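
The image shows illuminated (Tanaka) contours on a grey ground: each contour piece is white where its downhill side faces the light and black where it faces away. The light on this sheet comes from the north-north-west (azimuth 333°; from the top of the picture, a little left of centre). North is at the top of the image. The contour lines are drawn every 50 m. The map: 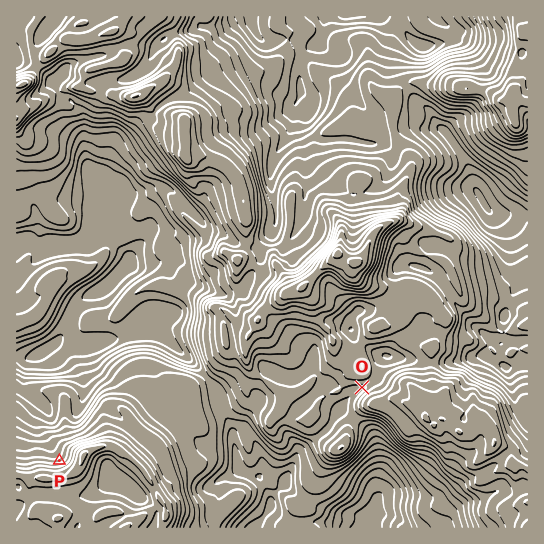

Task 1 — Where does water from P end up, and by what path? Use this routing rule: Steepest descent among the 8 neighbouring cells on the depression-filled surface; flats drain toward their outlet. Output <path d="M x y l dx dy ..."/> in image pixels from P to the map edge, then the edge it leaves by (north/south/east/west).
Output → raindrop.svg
<path d="M59 461l0-2-5-5-4-11-9-9 0-12 6-7 0-5-8-9-5-3-9-8 0-24-8-8"/>
exit: west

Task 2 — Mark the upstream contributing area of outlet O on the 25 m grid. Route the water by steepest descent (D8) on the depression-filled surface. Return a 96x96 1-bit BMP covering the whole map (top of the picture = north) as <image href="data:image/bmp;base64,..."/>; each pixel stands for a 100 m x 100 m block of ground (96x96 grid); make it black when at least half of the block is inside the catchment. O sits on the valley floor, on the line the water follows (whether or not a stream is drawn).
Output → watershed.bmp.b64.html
<image width="96" height="96" href="data:image/bmp;base64,Qk2+BAAAAAAAAD4AAAAoAAAAYAAAAGAAAAABAAEAAAAAAIAEAAATCwAAEwsAAAIAAAAAAAAA////AAAAAAAAAAAAAAAAAAAAAAAAAAAAAAAAAAAAAAAAAAAAAAAAAAAAAAAAAAAAAAAAAAAAAAAAAAAAAAAAAAAAAAAAAAAAAAAAAAAAAAAAAAAAAAAAAAAAAAAAAAAAAAAAAAAAAAAAAAAAAAAAAAAAAAAAAAAAAAAAAAAAAAAAAAAAAAAAAAAAAAAAAAAAAAAAAAAAAAAAAAAAAAAAAAAAAAAAAAAAAAAAAAAAAAAAAAAAAAAAAAAAAAAAAAAAAAAAAAAAAAAAAAAAAAAAAAAAAAAAAAAAAAAAAAAAAAAAAAAAAAAAAAAAAAAAAAAAAAAAAAAAAAAAAAAAAAAAAAAAAAAAAAAAAAAAAAAAAAAAAAAAAAAAAAAYAAAAAAAAAAAAAAh8AAAAAAAAAAAAAB/8AAAAAAAAAAAAAD/8AAAAAAAAAAAAAH/8AAAAAAAAAAAAAH/8AAAAAAAAAAAAAH/8AAAAAAAAAAAAAH/8AAAAAAAAAAAAAH/8AAAAAAAAAAAAAH/8AAAAAAAAAAAAAP/8AAAAAAAAAAAAA//8AAAAAAAAAAAAD//8AAAAAAAAAAAAH//8AAAAAAAAAAAAH//8AAAAAAAAAAAAP//8AAAAAAAAAAAAf/H+AAAAAAAAAAAA//j/AAAAAAAAAAAA//j/AAAAAAAAAAAA//h+AAAAAAAAAAAA//h8AAAAAAAAAAAB//h8AAAAAAAAAAAD//AwAAAAAAAAAAAD/8AAAAAAAAAAAAAB/4AAAAAAAAAAAAAA/wAAAAAAAAAAAAAAfgAAAAAAAAAAAAAAPgAAAAAAAAAAAAAAHAAAAAAAAAAAAAAAAAAAAAAAAAAAAAAAAAAAAAAAAAAAAAAAAAAAAAAAAAAAAAAAAAAAAAAAAAAAAAAAAAAAAAAAAAAAAAAAAAAAAAAAAAAAAAAAAAAAAAAAAAAAAAAAAAAAAAAAAAAAAAAAAAAAAAAAAAAAAAAAAAAAAAAAAAAAAAAAAAAAAAAAAAAAAAAAAAAAAAAAAAAAAAAAAAAAAAAAAAAAAAAAAAAAAAAAAAAAAAAAAAAAAAAAAAAAAAAAAAAAAAAAAAAAAAAAAAAAAAAAAAAAAAAAAAAAAAAAAAAAAAAAAAAAAAAAAAAAAAAAAAAAAAAAAAAAAAAAAAAAAAAAAAAAAAAAAAAAAAAAAAAAAAAAAAAAAAAAAAAAAAAAAAAAAAAAAAAAAAAAAAAAAAAAAAAAAAAAAAAAAAAAAAAAAAAAAAAAAAAAAAAAAAAAAAAAAAAAAAAAAAAAAAAAAAAAAAAAAAAAAAAAAAAAAAAAAAAAAAAAAAAAAAAAAAAAAAAAAAAAAAAAAAAAAAAAAAAAAAAAAAAAAAAAAAAAAAAAAAAAAAAAAAAAAAAAAAAAAAAAAAAAAAAAAAAAAAAAAAAAAAAAAAAAAAAAAAAAAAAAAAAAAAAAAAAAAAAAAAAAAAAAAAAAAAAAAAAAAAAAAAAAAAAAAAAAAAAAAAAAAAAAAAAAAAAAAAAAAAAAAAAAAAAAAAAAAAAAAAAAAAAAAAA="/>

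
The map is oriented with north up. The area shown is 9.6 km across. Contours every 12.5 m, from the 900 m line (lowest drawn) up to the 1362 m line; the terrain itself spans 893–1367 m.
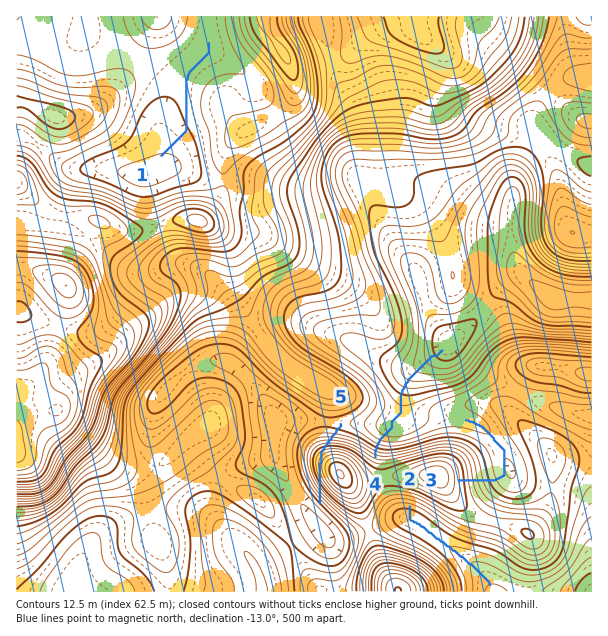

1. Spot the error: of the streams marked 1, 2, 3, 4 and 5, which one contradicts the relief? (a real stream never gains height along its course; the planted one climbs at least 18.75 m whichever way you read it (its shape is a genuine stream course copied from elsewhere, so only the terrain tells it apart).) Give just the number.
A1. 5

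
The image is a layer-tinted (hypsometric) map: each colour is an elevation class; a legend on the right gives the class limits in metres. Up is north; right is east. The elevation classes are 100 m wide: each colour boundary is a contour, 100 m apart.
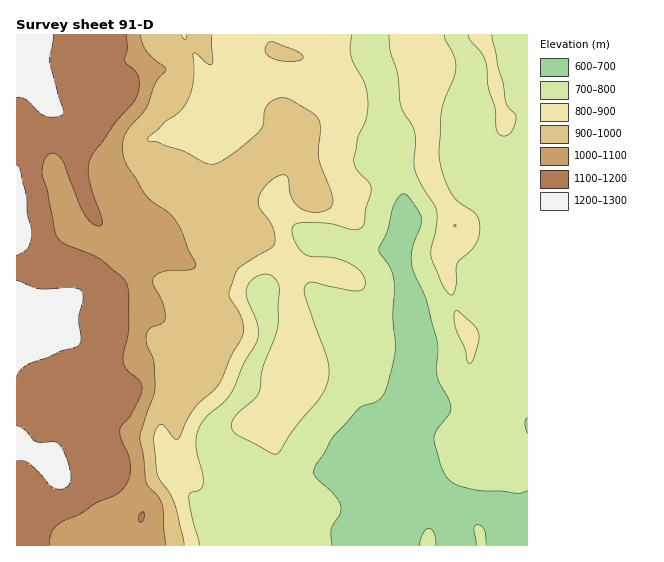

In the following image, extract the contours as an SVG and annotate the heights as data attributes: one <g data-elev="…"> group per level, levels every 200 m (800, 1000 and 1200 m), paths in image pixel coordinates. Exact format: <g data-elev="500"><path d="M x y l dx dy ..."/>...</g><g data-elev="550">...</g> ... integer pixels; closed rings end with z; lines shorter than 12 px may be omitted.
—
<g data-elev="800"><path d="M199 545l-7-26-3-22 1-4 11-4 2-6 0-10-7-24 0-13 3-9 6-8 18-16 8-10 12-28 14-25 2-8-2-8-11-29 3-11 6-7 8-3 7 1 6 5 3 9-1 36-3 11-12 32-4 25-6 7-18 16-3 5-1 6 3 5 4 3 37 19 4-2 15-23 25-30 7-11 2-9 1-10-1-9-23-63-1-6 2-6 3-2 4-1 44 9 6-2 2-4 0-6-3-6-11-9-16-6-24-1-8-4-7-9-4-12 2-7 7-2 28 0 25 7 7-2 3-4 2-15 5-21-2-6-12-13-3-9 4-23 9-20 1-17-4-17-13-27-1-8 2-13"/><path d="M468 363l3 0 3-5 5-17 0-8-6-9-15-13-3 0-1 5 1 11 10 22z"/><path d="M389 35l1 17 8 23 3 30 2 7 9 13 3 8 1 10-2 20 1 8 6 13 13 20 3 7 0 13-6 25 0 9 12 29 8 8 3-2 2-6 1-23 18-19 4-9 1-9-2-8-3-5-17-13-7-8-6-14-5-16-1-12 3-40 3-12 9-22 2-9-2-11-9-17-1-5"/><path d="M468 35l2 5 10 11 5 9 3 28 7 21 1 20 3 5 6 2 4-1 4-5 3-14-10-13-3-19-5-17-6-32"/></g><g data-elev="1000"><path d="M166 545l-3-38-4-10-13-14-2-27-4-16 1-8 13-36 1-8-1-27-7-16-1-8 3-8 13-6 3-6-2-14-10-19 1-7 9-6 27-1 4-2 2-3-20-44-7-8-15-10-8-7-19-30-4-10 0-12 3-11 19-24 10-26 11-14-20-18-4-9-1-7"/></g><g data-elev="1200"><path d="M17 461l6 0 6 2 25 25 9 1 4-2 3-4 1-7-2-11-5-13-5-8-5-2-17 0-12-12-8-4"/><path d="M17 377l4-8 8-5 33-13 13-4 4-3 2-7-3-20 5-20-1-5-5-4-36 1-24-9"/><path d="M17 256l8-5 4-4 3-14-5-19-1-21-6-22-3-6"/><path d="M17 97l9 3 13 13 7 3 11 1 6-4-13-50 4-28"/></g>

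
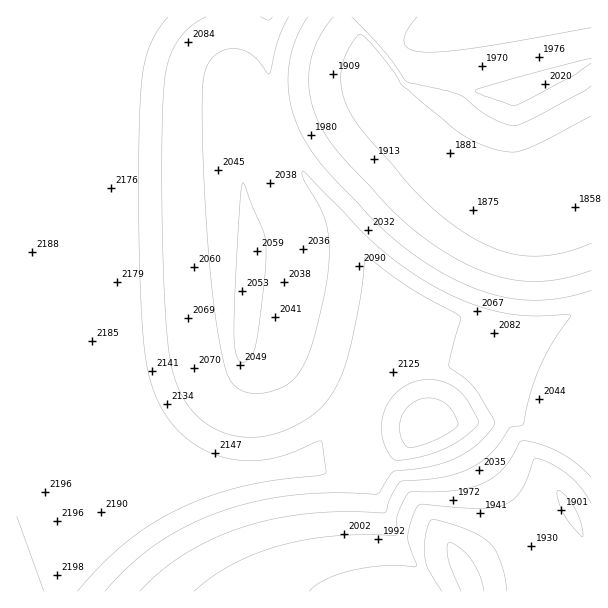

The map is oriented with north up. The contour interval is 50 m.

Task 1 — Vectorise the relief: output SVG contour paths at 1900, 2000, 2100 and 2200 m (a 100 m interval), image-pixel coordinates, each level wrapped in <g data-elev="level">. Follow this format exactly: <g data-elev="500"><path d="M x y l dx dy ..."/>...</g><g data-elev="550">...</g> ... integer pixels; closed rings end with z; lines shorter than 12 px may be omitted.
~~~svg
<g data-elev="1900"><path d="M442 591l-14-22-3-11 1-24 3-12 3-2 15 3 21 7 12 6 10 7 6 8 5 13 4 14 2 13"/><path d="M581 536l-12-14-6-10-6-15 0-5 1-2 9 8 10 14 5 16 1 8-1 1z"/><path d="M591 243l-18 7-18 4-16 2-17 0-16-4-17-6-17-9-16-10-21-17-19-18-59-68-9-15-5-14-2-14 1-15 3-10 6-12 7-9 4 0 9 9 12 13 19 29 50 41 24 15 25 9 14 1 13-4 63-32"/></g><g data-elev="2000"><path d="M194 591l19-15 20-12 22-10 24-8 27-6 27-4 29-1 34 0 1-19 5-13 6-10 5-1 43-2 15-3 12-4 11-6 9-8 8-11 8-15 3-2 18 3 20 8 16 11 15 14"/><path d="M591 290l-27 8-25 2-26-1-25-6-28-11-28-15-27-19-26-23-60-64-15-21-10-23-6-27 1-25 7-26 12-22"/><path d="M591 58l-94 25-20 6-2 1 1 2 9 4 30 10 58-30 18-13"/></g><g data-elev="2100"><path d="M105 591l23-24 22-19 24-15 29-14 39-14 42-9 43-3 50 1 3-2 13-20 38-6 26-8 22-15 10-11 6-9-2-4-19-31-9-9-16-13 3-18 9-28-1-3-49-28-45-32-1 3-6 48-14 57-13 28-7 11-10 9-16 11-19 8-17 4-18 1-17-3-15-6-13-10-12-13-9-15-6-16-4-18-2-26-5-111 1-117 3-31 7-23 13-18 9-7 11-6"/><path d="M260 17l9 3 3-3"/></g><g data-elev="2200"><path d="M44 591l-27-75"/><path d="M408 447l8 0 15-5 14-7 11-7 2-3 0-3-9-16-9-6-11-2-12 2-9 6-6 10-3 12 3 12z"/></g>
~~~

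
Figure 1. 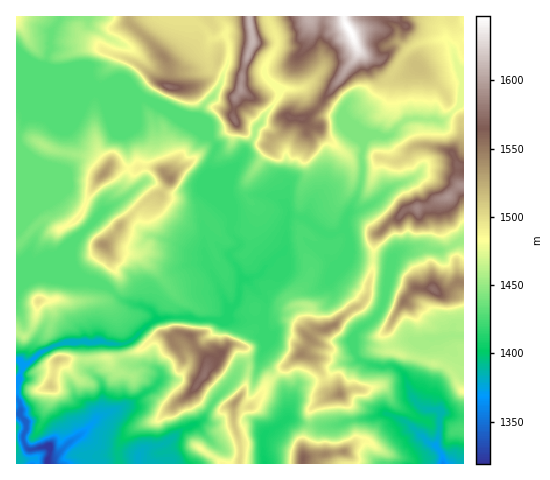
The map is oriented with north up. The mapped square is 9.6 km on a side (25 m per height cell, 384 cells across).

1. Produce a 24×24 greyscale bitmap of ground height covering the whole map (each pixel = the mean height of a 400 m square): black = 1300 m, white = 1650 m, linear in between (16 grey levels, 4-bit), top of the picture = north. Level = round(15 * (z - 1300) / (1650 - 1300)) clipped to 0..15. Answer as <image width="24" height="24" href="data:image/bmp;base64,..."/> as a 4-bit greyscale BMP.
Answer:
<image width="24" height="24" href="data:image/bmp;base64,Qk2WAQAAAAAAAHYAAAAoAAAAGAAAABgAAAABAAQAAAAAACABAAATCwAAEwsAABAAAAAAAAAAAAAAABEREQAiIiIAMzMzAERERABVVVUAZmZmAHd3dwCIiIgAmZmZAKqqqgC7u7sAzMzMAN3d3QDu7u4A////ADIjRERGeHV6qYdUNDMzNEVGaHVnd4ZURTVENFd2aXZWZmVERUdlRFaaeIdXmXZURkh3ZmV7lnd3iHdVV0aHd3aauGaJl2Zmd2VURWiqqXV6lmd3d3ZlVVZ3ZVV5mGeHd2h2ZlVVVVVnZ4aZmGZmZmZlVVVWVoaLumZmeHZlVVVVVWdomWZmmXdlVVVVVWdmd2Z2eYdlVVVVVXqYmGZnZ4h2VVVVZWe8umZndnmFVVVWZmZ5vGZnmImmVWZWZmd3m2ZniHiHZmiId3iZm2ZmdmZ2Z3mal2Z4mWZmZmZma5i7lmd3eGZmZmaIe7mat3iIiGZmZmq6mriZq5mZmGZmZ4qpmbirrNuZmGZniJqZicmcveupiHZneZmZmcmt3ty5iA=="/>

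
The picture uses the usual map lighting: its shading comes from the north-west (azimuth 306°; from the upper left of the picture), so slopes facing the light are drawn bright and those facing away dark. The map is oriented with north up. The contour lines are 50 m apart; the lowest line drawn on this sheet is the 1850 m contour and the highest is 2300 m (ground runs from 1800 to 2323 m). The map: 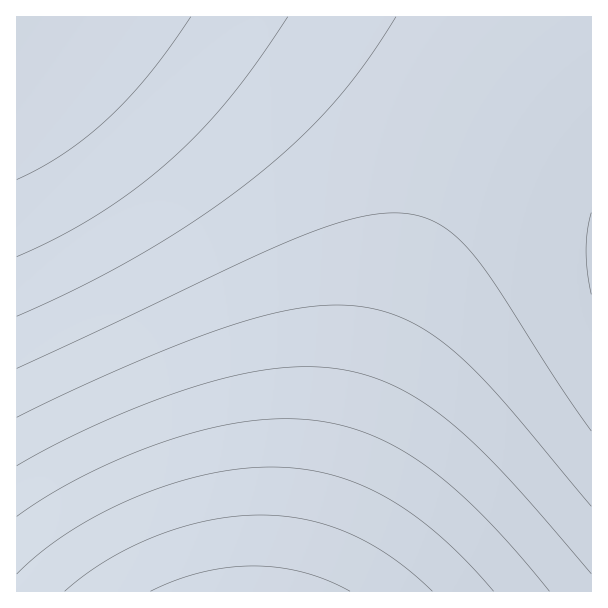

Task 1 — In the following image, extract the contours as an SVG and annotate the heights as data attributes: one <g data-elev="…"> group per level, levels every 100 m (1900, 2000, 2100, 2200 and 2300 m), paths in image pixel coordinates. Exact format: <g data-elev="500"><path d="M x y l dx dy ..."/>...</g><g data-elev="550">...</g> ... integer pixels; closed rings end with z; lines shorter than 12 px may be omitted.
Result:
<g data-elev="1900"><path d="M288 17l-32 46-27 36-29 33-30 29-35 28-37 26-40 22-41 20"/></g><g data-elev="2000"><path d="M591 431l-35-51-61-96-24-32-15-15-16-12-17-8-18-4-21 0-24 4-27 7-31 12-57 25-228 107"/></g><g data-elev="2100"><path d="M591 574l-84-97-28-29-27-24-27-21-26-15-25-10-27-8-32-3-33 1-36 5-39 10-46 15-51 21-50 23-43 24"/></g><g data-elev="2200"><path d="M494 591l-26-28-27-26-25-20-26-17-25-13-27-10-29-7-28-3-33 1-35 5-36 9-36 13-37 17-33 19-30 21-24 22"/></g><g data-elev="2300"><path d="M350 591l-23-11-24-8-24-4-25-2-26 1-27 5-25 8-26 11"/></g>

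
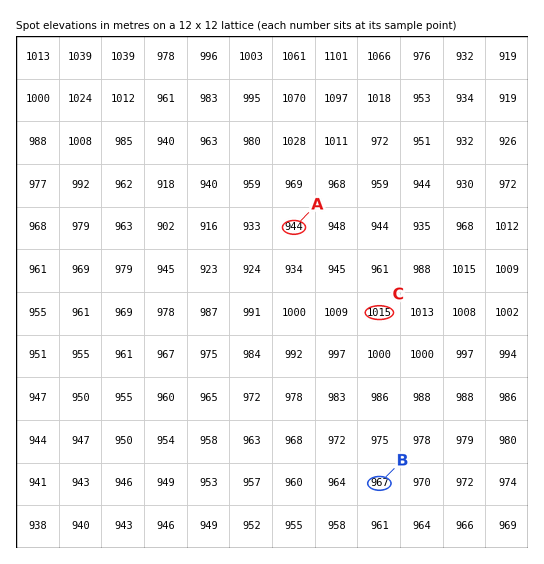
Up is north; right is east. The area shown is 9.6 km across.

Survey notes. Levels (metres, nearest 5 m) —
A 945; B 965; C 1015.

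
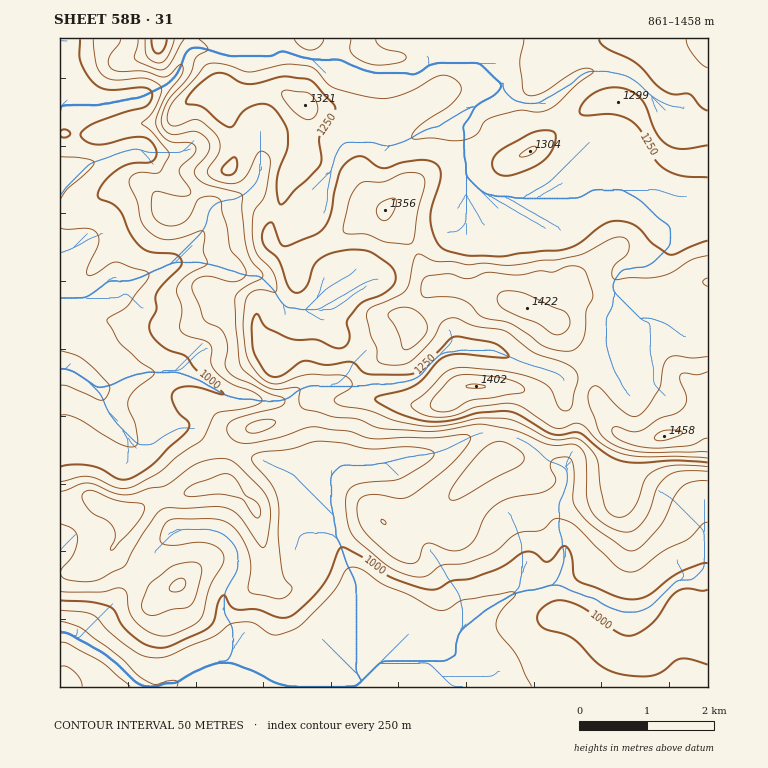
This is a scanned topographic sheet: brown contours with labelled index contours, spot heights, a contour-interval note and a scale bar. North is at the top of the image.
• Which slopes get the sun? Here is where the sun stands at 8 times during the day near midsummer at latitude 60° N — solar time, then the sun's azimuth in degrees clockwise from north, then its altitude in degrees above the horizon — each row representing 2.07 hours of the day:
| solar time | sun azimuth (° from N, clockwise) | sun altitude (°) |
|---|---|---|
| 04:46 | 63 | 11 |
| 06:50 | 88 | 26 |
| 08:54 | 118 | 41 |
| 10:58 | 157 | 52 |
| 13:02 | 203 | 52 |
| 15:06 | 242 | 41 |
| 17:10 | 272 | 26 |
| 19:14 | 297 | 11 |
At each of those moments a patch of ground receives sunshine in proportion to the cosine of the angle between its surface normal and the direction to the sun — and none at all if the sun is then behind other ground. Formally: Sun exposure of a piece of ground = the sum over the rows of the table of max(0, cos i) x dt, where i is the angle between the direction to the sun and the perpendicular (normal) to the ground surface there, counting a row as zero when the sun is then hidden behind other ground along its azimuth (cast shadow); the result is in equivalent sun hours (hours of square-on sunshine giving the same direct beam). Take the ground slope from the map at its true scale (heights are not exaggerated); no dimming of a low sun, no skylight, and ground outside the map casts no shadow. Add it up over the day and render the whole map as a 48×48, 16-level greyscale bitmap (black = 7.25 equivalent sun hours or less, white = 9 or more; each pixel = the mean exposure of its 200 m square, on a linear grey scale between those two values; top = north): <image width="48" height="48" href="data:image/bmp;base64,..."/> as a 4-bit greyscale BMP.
<image width="48" height="48" href="data:image/bmp;base64,Qk32BAAAAAAAAHYAAAAoAAAAMAAAADAAAAABAAQAAAAAAIAEAAATCwAAEwsAABAAAAAAAAAAAAAAABEREQAiIiIAMzMzAERERABVVVUAZmZmAHd3dwCIiIgAmZmZAKqqqgC7u7sAzMzMAN3d3QDu7u4A////ALq7q8zLu7u7zMzLu7u7u7u7zMzMzMzMu6mZvN3cu7vMzLu7u7u7u7zMzMzMzMzMzId6zd3curzMy7u7u7u8zMzMzMzMy7vMzIjN3d3d3LrMzMu7u7u8zMzMzMzMu7u8zN3Mzd3d3czd3cu7u7vMzLu8zMzLu7u7u93czN3dy73d3duru7zN3Muqq7uqu7u7uszdyazcu5zdzN26u8zd3d3KmZmrzMy7qt3d25i7vKrMu83HrN3d3d3czLvN3dzLu7zd3JdorMq8uryozd3c3d3dzMvMzdzMzLqsy6l3mrq7mqub3d3M3d3czMu8zNzd3MuqzLmYiZvLmaqd3dzM3czM3aq7zdzN3MzLzMuLuqzamLqc3MzMzMzN3avN3dzMzMzdzM3N3N3Kqburu6vMzMzM3Mzd3cy7zMzJVqzd3dynm7upmImrzMzMzMu7vMu7zFUQAEibzNpmm7unZXiJrM3cypmau7u7uzADYyZ3iYZXq7u4d4iHec3duHiau7uqu5iJqWV4h2abzMuqu7qYd5vMt3mqvLu7qrqqqqdniazd3dy8zMzMuHiXabu93LurvLqqq8uXi83d3d3N3MzMyVM1ncu83Jm8zJqZu7zLqYZ6zd3c3dzLqru73czcp2VXm5mavMzLphACa93d3d3MzMzL3Kq7qJmIq5iamru4Q3m8uaqaqXZlndzcyqqbmburu4m8uZhVfN3MzKy7y7qENnZmVoqKq8u7u7zMzMubzM3d3d3dzd3HQAACabzLvLqpiN3MzM3LqZrLvMy8u83beJmZzd3Lu6qnZszMzMzcy6mpiIiavLzduru93d3Lu6upqszMu7u8zLmpeIm7vMu7zNzd3cy6u7u7y7u7qqqqvKiqq7uYmrqb3c3d3Kqry7zMzKqqqau7zLiJvcu4MSe83cy7qJq7vMzMzMzMuoiaqnIUvcq7qGacy7qYiqu5u7q8zLvMzLlTIjZ7vLq7zLmHeHdEaJmbuph3mbq83d3Kirzdus3N3MuXQhADIiFazMunZ8u7zN3cqqu8uJzd3dy4ZneIdlRGm7mYZt3LrM3dyqqbu6m93dy5q7u6qqqXd4ial83cu83cy7qau7uLzMypq7u7u7uph3m7u6vNy6urzLp5y7uZu7y7q7u7u7u6mau7u6msy6hovMt4zLuomJu7u7zMy7u7u7vMzLqIqYis3c2YvMy6lleau8zd3Mu7u7zd3buXUyeXZ6u5e8yph1RYm7u93bu7u8zMzN3KdXqXZprMmbu5mqh4m7l4vMu7u7u5iNzMu9zLzLu7u7u7zMuqq7qGV6zMvLuqqaqImavc3cvLvNy8zNzMu7u6hovd3Muru6qYYgKd3czczMu7qpvMzLu7upm93cq7zLq8uVAJzMzMyoZ4iIirzMu7zLp4mXrNzLrNy8sAWZd3dlSKu7qau7u7zMuWRIzMzMrNzM2QNDRERVm7zMzLq7u7zMzLu8zMzMq6it3EVXqpibzMzMy7u7u7vMzN3dzMzLqrmJy7vNzMzNzLu7u7u7u7u7zMzMzMzA=="/>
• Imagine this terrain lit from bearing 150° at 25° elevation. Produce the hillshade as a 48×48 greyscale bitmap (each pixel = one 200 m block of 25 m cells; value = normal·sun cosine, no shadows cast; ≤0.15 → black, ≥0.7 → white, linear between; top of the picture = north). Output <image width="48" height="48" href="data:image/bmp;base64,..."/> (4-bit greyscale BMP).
<image width="48" height="48" href="data:image/bmp;base64,Qk32BAAAAAAAAHYAAAAoAAAAMAAAADAAAAABAAQAAAAAAIAEAAATCwAAEwsAABAAAAAAAAAAAAAAABEREQAiIiIAMzMzAERERABVVVUAZmZmAHd3dwCIiIgAmZmZAKqqqgC7u7sAzMzMAN3d3QDu7u4A////AHd3eZmYd3d4iIh3d3d3d3d3eIiJmZmIiGZniauph3eIiIh3d3d3d4iHeIiIiIiIiFV4mr3suYiImId3d3d4iIiIeIiIh3eIiGeJmrzv7KmJqoh3d3d4iHiIiIiHd3d4iJmYiavN7cuqvLmHd3eImHd3d4iHd3d3d9y5d5u8y7y7vduId4iJqZdlVnd3eIdmdu3bhVi8y4m6q92oiJqqu6mGVVZ4iZh2Zs3cp0R6zJaJiL3KmbzMu7uph3aImaqXd4i8yVMlm6Zph4vLqrzMzMy6mZeImbupiGZqyoUzaJd5hmm7qqqrzMzLmZh4ibu7qXZXrKdUVniKl2eaqZmZq7u7upiImry7uod3nMqHeIibqHZ3iImZmaqru6qZq8y6qoiYiszMu6mbqHdlZneIiamaqqqJq8y6qmd1NIq83Ll5mIdkRFVWeaqZmah3ebu5mRIhABRXmqhniHdTIjM0V6u6mZdVeKu6qhACIAEjRWZniIdkM0QyNHq7qYdVeKzu7kNFZBAiM0eJmZiIh3ZUIkeaqphmm9///3ZmZlMSNXrMy7qqvMupdDRnm92YrN///3dmZnZDNWnN3MzLve7//IZ5rO/JmYiszGZmZ3d2RDJHm8zMvN7///7Mu7y4ZTIkeVZmZ3d3ZCADV6qruqqb///9uoZ3ZVQ0V1VmVVZmZnd6l3dnh2QyW97sqHVWZmZWZ1Z3ZVVWeKu9/amHiIdAAkVmVnZWd3dmZneIh3d3d3ia3cy5ms2lEAATV5l2d3ZURJmIiImZdUVniZmIeJzrZEVWirund2ZUM5mIiIial0NVVVZmZ3ndqJmZmry4dmdlZYiHdmZ4mVNWVVVVZ3ecyrzLqZqph3d3d3d2ZVZWeGNXeHZTNFZ5uqq6mHiqh3iIiHd2VEVmd1I2iphkEANpqod3dmeamIiIiXiYdUM0VUEUerl3UxFHiGVERVaJh2ZniGeZmHQhJFNFaLqIh2Q0RDIRI0Rol2VDRWZ4mal0RXZ4Zqy6mYdUIRABABAmmYdSI4dniKu5ZnZodWm8uql2QzMzMiESWIdkIZmHd5vMhmRGdlV6qqqYd3dmZlQyNGZmQ5mYdnm7p2Q1h3VGiaqpiHd3d3ZURFZ3dmeZhlZ5qXUkiHdEZoq7mHeId3dmVWd4iGVXdlRXrLlDiYdURFirqIiZiHd3Z3iJmXZERDRWi92DaphkQyN5qXiruod3d3iau4hkIhNDNIulOKhkVCE2iHZ6zKh3d3iIiaqqhlZ1IliXRZh1ZlQ0Z3U0i8qHd3d2VZmby5nLhmiHZpmHeJhmZ3ZCJZqYiId2ZXZVeGa9uZmYeKuYiJqYd3dlM1irqZh3eGZUQwBLuaupiKqXZmiZmHd3ZUV6u5iIiHiJhzADiImYdndmVURomId3eHU0Z3iJiIib3bcAFVVEM0VmZ3ZWeHd3eIdTI2iJmId5ze+QATMiE0Z4iIh2Z3d3eJmHZ4iIiHZmaL/nI1ZURXiIiIiHd3d3d4mZmZiIiHZVQ235RYiHZ5mIh3d3d3d3Z4mZqqmIiA=="/>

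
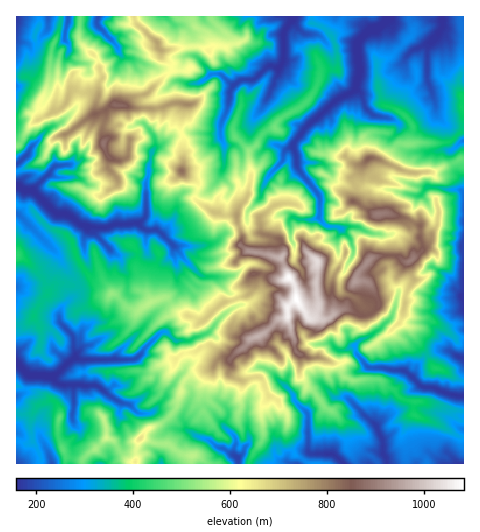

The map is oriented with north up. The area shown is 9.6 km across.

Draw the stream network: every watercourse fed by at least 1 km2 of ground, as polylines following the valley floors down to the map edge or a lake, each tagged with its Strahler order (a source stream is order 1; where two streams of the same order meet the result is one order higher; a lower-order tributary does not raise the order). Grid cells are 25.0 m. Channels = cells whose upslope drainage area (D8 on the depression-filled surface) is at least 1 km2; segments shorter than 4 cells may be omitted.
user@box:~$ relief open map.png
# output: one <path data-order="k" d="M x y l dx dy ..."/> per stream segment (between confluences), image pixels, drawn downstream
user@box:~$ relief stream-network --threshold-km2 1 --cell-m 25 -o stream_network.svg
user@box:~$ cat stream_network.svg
<path data-order="2" d="M236 456l2 7"/><path data-order="1" d="M194 434l3 3 14 4 6 6 7 1 5 5 7 3"/><path data-order="1" d="M230 432l6 7 0 6-2 3 0 6 2 2"/><path data-order="1" d="M140 413l-3-1-8-8-4 0-10-5-14-11-5-3-26-1"/><path data-order="1" d="M356 406l21 20 0 4 6 10 0 12 3 4 0 7"/><path data-order="1" d="M74 399l0-14-4-1"/><path data-order="1" d="M286 386l6 6 2 5 0 3 14 14 0 38 4 2 21 0 10 9"/><path data-order="2" d="M70 384l-10 0-8-7-5 0-1-1"/><path data-order="3" d="M46 376l-18-1-11-12"/><path data-order="2" d="M71 360l-17 16-8 0"/><path data-order="2" d="M75 356l-4 4"/><path data-order="1" d="M81 349l-5 5 0 2-1 0"/><path data-order="2" d="M355 347l2 8 12 13 16 0 6 2 14 0 16 16 4 2 8 0 18 7 12 1"/><path data-order="1" d="M351 346l4 1"/><path data-order="1" d="M70 333l4 4 1 19"/><path data-order="1" d="M391 318l-13 12-10 7-6 2-4 2-2 2-1 4"/><path data-order="1" d="M242 305l-3 0-7 3-7 5-9 9-2 5-7 7-3 0-3 2-4 0-8 5-14 0-9-9-6 1-17 17-2 4-2 2-6 4-53 0-2-2-7 2"/><path data-order="1" d="M463 298l0 4"/><path data-order="1" d="M208 277l-5 0-2-1-19-19-2-5-6-6"/><path data-order="1" d="M173 253l0-8"/><path data-order="1" d="M106 245l-11-11 0-6"/><path data-order="2" d="M173 245l-15-15-12 0-2-1-5-6"/><path data-order="1" d="M186 245l-12 1"/><path data-order="1" d="M351 242l-1-4-8-8 0-1-2-1"/><path data-order="1" d="M45 241l-27-27-1 0"/><path data-order="1" d="M363 230l-5-3-18 1"/><path data-order="2" d="M95 228l-1-1-10 0-2-3-2 0-7-7-5-2-2 0-4-2-7 0-22-23"/><path data-order="2" d="M340 228l-3-1-9 0-2-2-6-5 0-4"/><path data-order="2" d="M139 223l-26 1-7 4-11 0"/><path data-order="1" d="M291 218l1-1 3 0 3 3 16 0 4-2 2-2"/><path data-order="2" d="M320 216l0-19-2-4-16-18-5-9 0-11-3-4 0-10"/><path data-order="1" d="M420 195l5-5 1-3 14 0 5 2 15 0 2 1 1 3 0 17"/><path data-order="2" d="M33 190l-9 0-4-3-3-1"/><path data-order="1" d="M266 180l4-6 13-13 2-10 5-4 2 0 2-6"/><path data-order="1" d="M57 166l-3 1-5 7-15 14-1 2"/><path data-order="1" d="M224 159l0-15-3-7 0-12 1-1 0-4 6-11 1-10 1-1 0-8 2-3 4-3"/><path data-order="1" d="M28 153l-10 11-1 0"/><path data-order="2" d="M294 141l6-5 4-6 9-10 6-3 2-4 1 0 13-12 16-9 5-4"/><path data-order="1" d="M153 136l2 4 0 6-4 9 0 6-3 5 0 10-2 5 0 34-7 8"/><path data-order="1" d="M365 108l-3-13-6-7"/><path data-order="1" d="M432 94l0-4-5-9 0-33 10-9 2-6"/><path data-order="2" d="M356 88l0-5 4-9 0-10-2-1 0-8-1-1 0-12 13-13 11-3 8-8 0-1"/><path data-order="1" d="M273 85l1-5 4-5 0-7"/><path data-order="2" d="M236 84l6-4 11 0 3-2 13-12 3 0 4 2 2 0"/><path data-order="1" d="M213 74l7 0 11 10 5 0"/><path data-order="2" d="M278 68l3-4 3-5 0-26 1-4 9-12"/><path data-order="1" d="M122 55l-4-5-1-4-20-21 1-8"/><path data-order="1" d="M430 41l8-8 1 0"/><path data-order="1" d="M64 39l2-11 2-6 0-5"/><path data-order="2" d="M439 33l3-6 0-10"/>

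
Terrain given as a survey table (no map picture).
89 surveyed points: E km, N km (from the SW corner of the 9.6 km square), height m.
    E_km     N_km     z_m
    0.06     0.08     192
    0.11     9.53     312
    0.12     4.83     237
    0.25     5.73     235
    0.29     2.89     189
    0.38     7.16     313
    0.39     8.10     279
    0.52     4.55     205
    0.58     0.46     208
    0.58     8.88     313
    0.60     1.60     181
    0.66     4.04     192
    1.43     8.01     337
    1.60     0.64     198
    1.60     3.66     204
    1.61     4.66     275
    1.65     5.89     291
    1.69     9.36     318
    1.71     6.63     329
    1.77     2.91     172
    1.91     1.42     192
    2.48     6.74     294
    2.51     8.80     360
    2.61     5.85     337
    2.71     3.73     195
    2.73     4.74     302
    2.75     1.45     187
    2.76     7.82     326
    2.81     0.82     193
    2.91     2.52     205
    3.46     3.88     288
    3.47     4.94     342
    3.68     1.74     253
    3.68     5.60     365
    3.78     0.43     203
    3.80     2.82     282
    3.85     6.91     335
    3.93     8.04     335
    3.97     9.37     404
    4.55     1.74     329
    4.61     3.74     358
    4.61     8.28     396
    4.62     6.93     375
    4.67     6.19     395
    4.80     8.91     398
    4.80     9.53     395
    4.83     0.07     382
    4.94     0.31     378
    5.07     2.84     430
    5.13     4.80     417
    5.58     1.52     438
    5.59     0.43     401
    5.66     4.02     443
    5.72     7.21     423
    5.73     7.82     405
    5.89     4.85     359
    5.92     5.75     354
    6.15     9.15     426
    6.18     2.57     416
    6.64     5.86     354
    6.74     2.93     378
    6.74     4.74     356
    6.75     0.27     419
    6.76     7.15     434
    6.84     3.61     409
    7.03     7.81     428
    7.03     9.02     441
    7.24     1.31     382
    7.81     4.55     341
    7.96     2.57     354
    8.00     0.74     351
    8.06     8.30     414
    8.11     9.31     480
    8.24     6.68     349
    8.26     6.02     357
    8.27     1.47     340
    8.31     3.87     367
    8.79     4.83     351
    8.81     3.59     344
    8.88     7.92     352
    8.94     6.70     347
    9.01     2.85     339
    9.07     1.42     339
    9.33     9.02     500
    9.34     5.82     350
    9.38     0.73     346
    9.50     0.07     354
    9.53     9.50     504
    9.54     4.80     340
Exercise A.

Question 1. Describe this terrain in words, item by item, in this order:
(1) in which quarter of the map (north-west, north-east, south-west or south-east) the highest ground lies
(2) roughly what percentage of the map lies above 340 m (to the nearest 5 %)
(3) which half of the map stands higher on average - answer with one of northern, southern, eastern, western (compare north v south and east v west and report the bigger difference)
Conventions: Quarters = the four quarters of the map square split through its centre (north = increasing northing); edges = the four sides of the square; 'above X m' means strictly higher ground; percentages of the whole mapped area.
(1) The highest point lies in the north-east quarter of the map.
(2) Ground above 340 m makes up about 60 % of the sheet.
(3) On average the eastern half of the map is the higher ground.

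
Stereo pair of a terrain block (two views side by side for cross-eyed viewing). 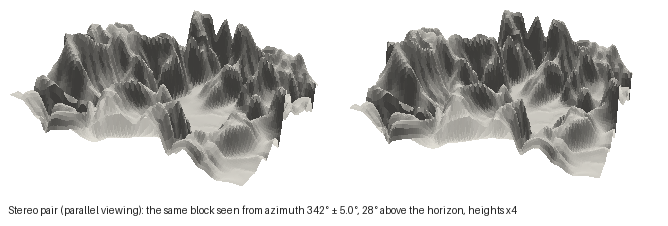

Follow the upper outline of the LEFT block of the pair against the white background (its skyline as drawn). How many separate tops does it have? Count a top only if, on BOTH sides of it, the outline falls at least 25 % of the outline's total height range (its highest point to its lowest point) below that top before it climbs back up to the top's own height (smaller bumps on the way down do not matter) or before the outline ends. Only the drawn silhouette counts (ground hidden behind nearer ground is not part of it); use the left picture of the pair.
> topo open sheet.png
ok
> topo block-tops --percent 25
2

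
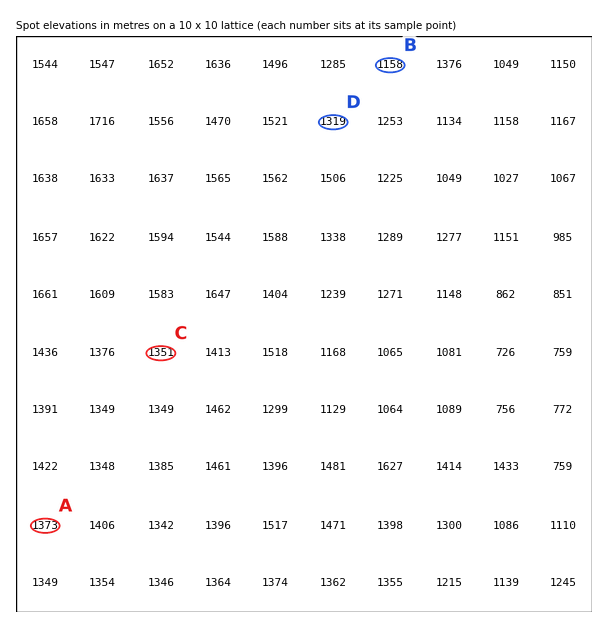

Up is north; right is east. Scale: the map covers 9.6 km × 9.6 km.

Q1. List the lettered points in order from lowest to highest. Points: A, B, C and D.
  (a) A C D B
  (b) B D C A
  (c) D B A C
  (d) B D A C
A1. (b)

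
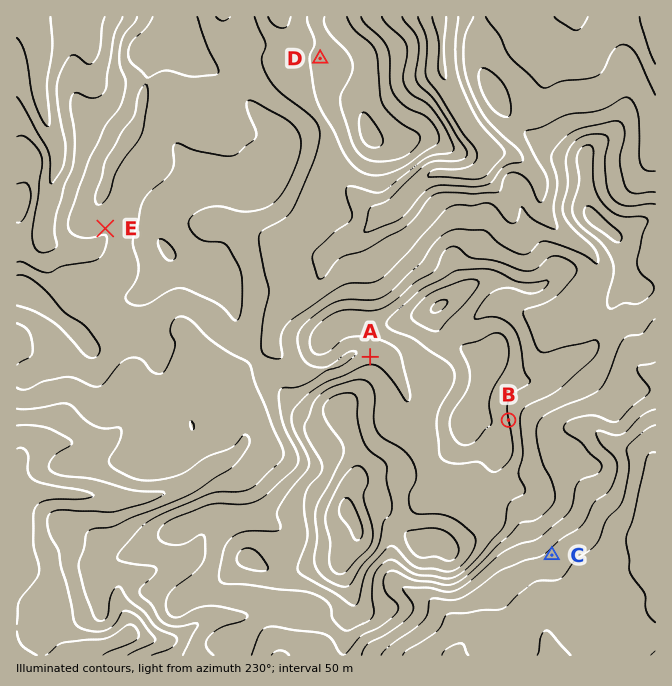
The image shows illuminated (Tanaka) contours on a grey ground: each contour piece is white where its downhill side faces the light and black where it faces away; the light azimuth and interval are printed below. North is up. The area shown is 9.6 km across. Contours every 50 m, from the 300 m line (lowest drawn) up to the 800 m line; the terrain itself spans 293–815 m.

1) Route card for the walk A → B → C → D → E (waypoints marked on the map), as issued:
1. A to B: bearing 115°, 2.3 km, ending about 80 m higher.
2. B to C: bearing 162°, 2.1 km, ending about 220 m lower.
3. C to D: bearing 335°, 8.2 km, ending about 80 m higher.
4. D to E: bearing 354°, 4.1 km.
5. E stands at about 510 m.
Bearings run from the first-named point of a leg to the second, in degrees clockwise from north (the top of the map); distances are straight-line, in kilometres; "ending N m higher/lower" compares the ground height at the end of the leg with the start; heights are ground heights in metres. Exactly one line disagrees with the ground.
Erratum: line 4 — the bearing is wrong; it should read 232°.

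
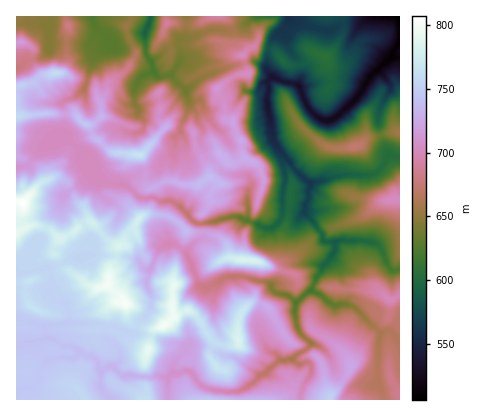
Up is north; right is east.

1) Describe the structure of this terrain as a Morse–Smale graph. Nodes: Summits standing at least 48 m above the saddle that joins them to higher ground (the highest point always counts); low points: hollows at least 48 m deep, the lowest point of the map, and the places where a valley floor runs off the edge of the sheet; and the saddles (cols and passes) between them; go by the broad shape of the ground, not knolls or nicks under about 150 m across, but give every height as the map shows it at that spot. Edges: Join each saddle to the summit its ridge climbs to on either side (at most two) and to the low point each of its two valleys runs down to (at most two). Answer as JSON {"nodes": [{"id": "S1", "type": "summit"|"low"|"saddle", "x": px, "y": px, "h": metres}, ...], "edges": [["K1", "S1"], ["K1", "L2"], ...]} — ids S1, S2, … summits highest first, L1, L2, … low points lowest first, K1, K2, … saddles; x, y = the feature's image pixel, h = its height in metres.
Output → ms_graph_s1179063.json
{"nodes": [
{"id": "S1", "type": "summit", "x": 24, "y": 202, "h": 807},
{"id": "S2", "type": "summit", "x": 242, "y": 260, "h": 784},
{"id": "S3", "type": "summit", "x": 392, "y": 200, "h": 704},
{"id": "S4", "type": "summit", "x": 354, "y": 146, "h": 676},
{"id": "L1", "type": "low", "x": 400, "y": 16, "h": 506},
{"id": "L2", "type": "low", "x": 148, "y": 26, "h": 591},
{"id": "K1", "type": "saddle", "x": 204, "y": 232, "h": 719},
{"id": "K2", "type": "saddle", "x": 66, "y": 42, "h": 665},
{"id": "K3", "type": "saddle", "x": 86, "y": 86, "h": 664},
{"id": "K4", "type": "saddle", "x": 230, "y": 32, "h": 657},
{"id": "K5", "type": "saddle", "x": 320, "y": 232, "h": 597},
{"id": "K6", "type": "saddle", "x": 296, "y": 170, "h": 566}],
"edges": [["K1", "S1"], ["K1", "S2"], ["K1", "L1"], ["K2", "S1"], ["K2", "L1"], ["K2", "L2"], ["K3", "S1"], ["K3", "L1"], ["K3", "L2"], ["K4", "S1"], ["K4", "L1"], ["K4", "L2"], ["K5", "S2"], ["K5", "S3"], ["K5", "L1"], ["K6", "S1"], ["K6", "S4"], ["K6", "L1"]]}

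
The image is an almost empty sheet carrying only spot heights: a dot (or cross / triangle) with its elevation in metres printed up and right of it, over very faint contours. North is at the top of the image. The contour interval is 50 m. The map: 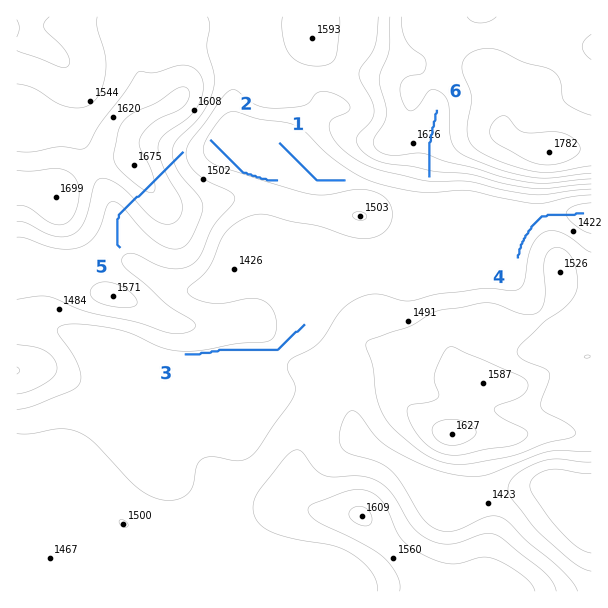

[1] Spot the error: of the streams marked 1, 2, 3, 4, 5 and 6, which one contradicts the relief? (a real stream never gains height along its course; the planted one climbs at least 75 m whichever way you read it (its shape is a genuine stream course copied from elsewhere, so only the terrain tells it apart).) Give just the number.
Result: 5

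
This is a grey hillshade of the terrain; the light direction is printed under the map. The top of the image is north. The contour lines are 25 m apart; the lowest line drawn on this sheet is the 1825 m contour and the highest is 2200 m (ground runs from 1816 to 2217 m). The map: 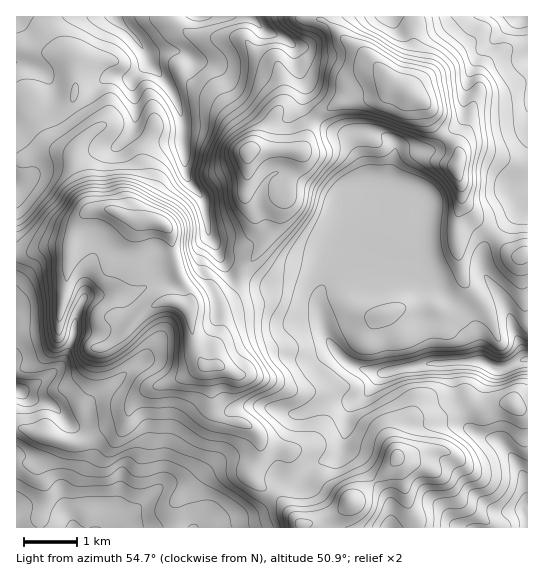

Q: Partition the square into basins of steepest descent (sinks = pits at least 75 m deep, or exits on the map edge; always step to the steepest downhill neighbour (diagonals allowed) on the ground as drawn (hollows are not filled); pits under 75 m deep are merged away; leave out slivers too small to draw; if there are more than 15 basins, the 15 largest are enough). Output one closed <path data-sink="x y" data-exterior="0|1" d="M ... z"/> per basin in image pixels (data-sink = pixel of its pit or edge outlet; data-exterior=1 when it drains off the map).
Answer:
<path data-sink="527 359" data-exterior="1" d="M415 16l-95 1 23 22 24 17 29 29-18 11-21 1-18 6-17 9-9 9-6 21-8 9 0 15-24 48-6 20-12 20-14 16-7 17-19 14-20 3-8 5 6 38 6 15 7 5 1 4 3 35 3 5 7 8 21 4 14 10 3 5 0 15-9 17 0 5 10 12 9 4 10 8 21 26 1 3 113 0 1-6-8-17-8-39-4-8 0-21 4-12 7-6 26 1 12-3 25-12 16 4 23-6 13 6 6 0 0-154-11 1-6-3-38-36-8-11-8-33 3-15-1-8-27-27-5-17-22-17 8-36z"/><path data-sink="114 17" data-exterior="1" d="M319 16l-303 1 0 237 14-1 17-6 24 0-4 36-8 38 2 12 24 8 9 7 8 0 17-11 24-25 16-9 16-2 14 8 8-5 20-3 19-14 7-17 14-16 12-20 6-20 24-48 0-15 8-9 6-21 9-9 17-9 18-6 21-1 18-11-29-29-24-17z"/><path data-sink="73 527" data-exterior="1" d="M205 365l-28 15-30 9-14 13-6 17-5 5-13 3-28 16-14 0-16-7-34-8-1 99 285 1 0-3-21-26-10-8-9-4-10-12 0-5 9-17 0-15-3-5-8-8-24-5-8-5-5-9-3-35z"/><path data-sink="523 17" data-exterior="1" d="M527 16l-110 0-4 14 0 23-8 33 0 3 6 6 16 11 4 15 5 8 23 21 1 8-3 15 8 33 17 19 29 28 6 3 11-2z"/><path data-sink="17 390" data-exterior="1" d="M66 247l-19 0-17 6-14 2 0 172 35 9 16 7 14 0 28-16 13-3 5-5 6-17 14-13 30-9 27-15-9-18-4-34-4-5-12-7-12 0-14 7-30 29-17 11-8 0-9-7-24-8-2-12 10-60 0-12z"/><path data-sink="527 527" data-exterior="1" d="M509 403l-23 6-16-4-25 12-12 3-26-1-7 6-4 12 0 21 4 8 8 39 7 13 2 10 111-1 0-117-10-2z"/>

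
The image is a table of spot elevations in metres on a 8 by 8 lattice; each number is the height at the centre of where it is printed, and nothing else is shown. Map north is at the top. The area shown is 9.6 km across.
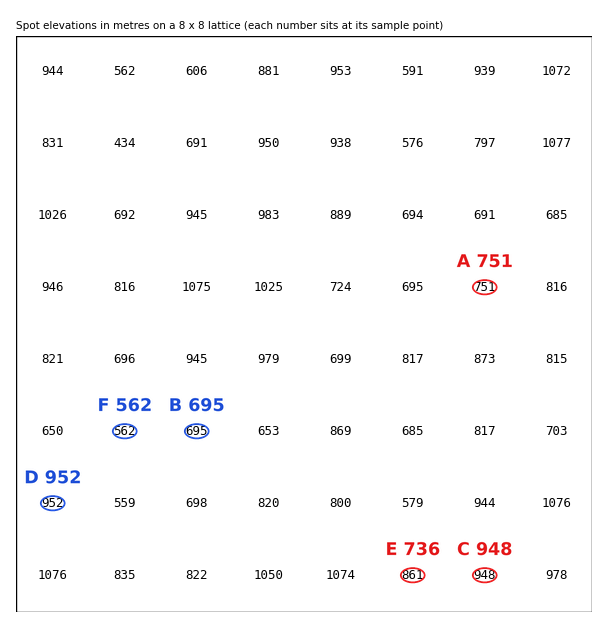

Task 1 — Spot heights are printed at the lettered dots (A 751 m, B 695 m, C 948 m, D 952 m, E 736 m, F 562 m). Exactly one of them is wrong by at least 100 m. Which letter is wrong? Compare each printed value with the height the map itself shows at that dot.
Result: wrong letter E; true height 861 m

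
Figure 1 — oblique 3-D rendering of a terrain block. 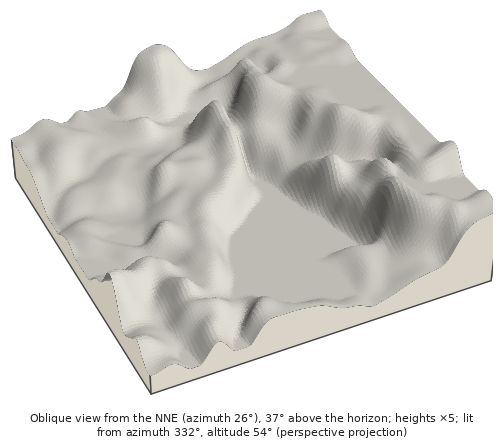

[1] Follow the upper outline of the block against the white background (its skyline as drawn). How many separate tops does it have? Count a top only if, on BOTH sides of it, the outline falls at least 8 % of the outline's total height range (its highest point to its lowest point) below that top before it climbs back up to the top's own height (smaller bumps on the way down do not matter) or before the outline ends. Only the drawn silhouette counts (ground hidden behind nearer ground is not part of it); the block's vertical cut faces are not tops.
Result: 2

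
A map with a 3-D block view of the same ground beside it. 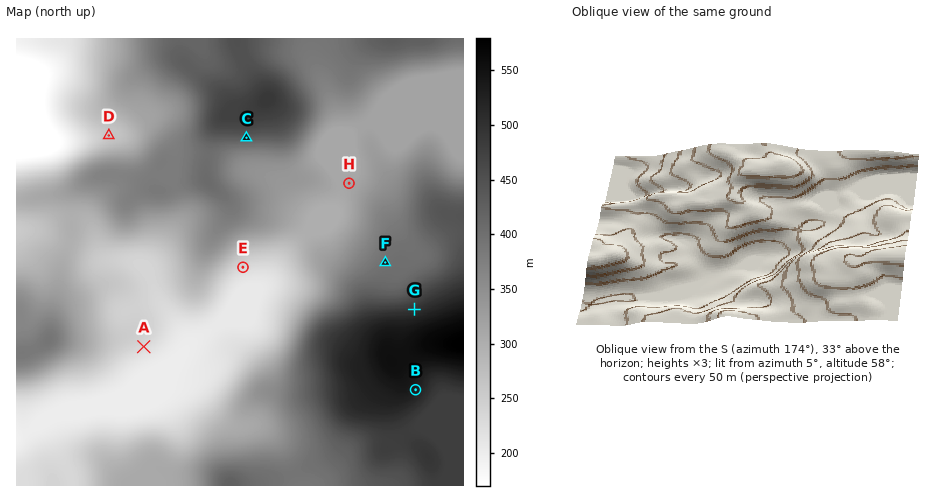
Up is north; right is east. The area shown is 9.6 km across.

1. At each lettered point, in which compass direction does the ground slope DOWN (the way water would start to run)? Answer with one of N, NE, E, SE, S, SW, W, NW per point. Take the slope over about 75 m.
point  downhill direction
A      SE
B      SE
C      S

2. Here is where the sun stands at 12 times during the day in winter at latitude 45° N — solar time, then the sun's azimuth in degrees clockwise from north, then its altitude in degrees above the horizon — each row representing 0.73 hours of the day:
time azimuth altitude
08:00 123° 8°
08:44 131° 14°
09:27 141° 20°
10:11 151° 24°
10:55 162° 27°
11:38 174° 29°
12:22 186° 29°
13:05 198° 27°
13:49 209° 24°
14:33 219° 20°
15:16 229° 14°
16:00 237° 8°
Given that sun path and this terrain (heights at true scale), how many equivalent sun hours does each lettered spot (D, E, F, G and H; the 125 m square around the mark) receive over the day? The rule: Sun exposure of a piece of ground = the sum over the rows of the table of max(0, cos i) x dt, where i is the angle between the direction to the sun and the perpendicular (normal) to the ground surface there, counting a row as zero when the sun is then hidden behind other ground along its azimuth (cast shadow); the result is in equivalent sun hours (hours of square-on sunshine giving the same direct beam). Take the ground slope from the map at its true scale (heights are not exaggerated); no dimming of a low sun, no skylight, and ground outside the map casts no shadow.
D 3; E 3.7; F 2.9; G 2.1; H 2.9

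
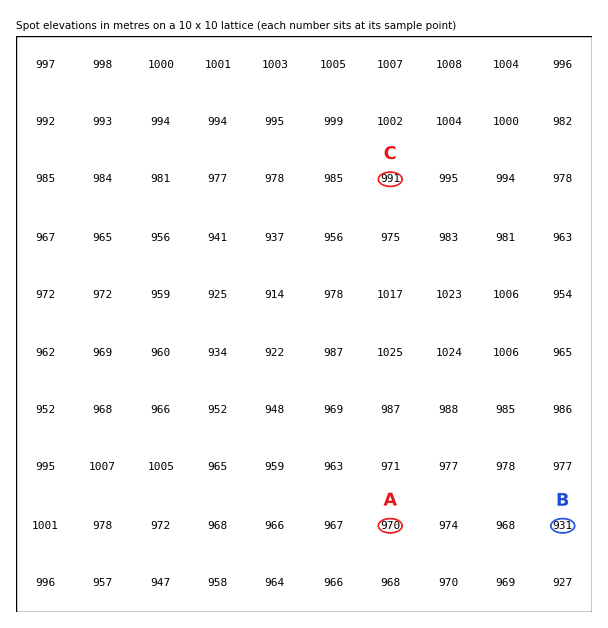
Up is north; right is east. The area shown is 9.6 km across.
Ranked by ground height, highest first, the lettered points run C A B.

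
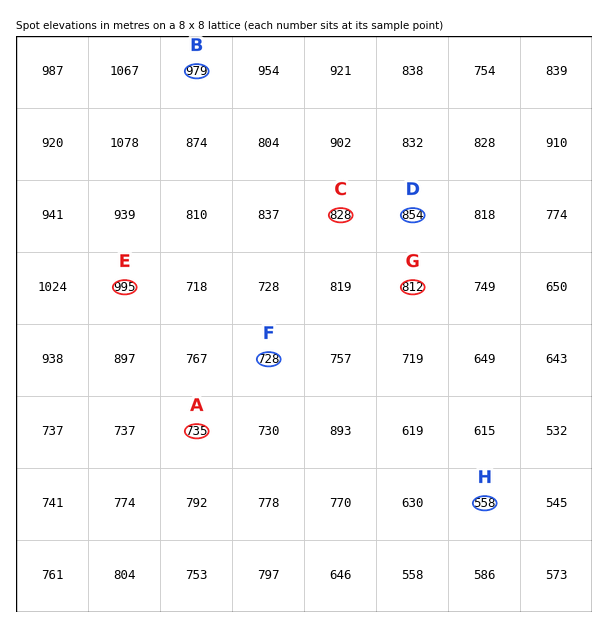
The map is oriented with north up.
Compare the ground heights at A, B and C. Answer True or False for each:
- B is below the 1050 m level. True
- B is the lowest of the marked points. False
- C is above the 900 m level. False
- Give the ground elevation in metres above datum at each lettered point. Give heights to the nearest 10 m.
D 850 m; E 1000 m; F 730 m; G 810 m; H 560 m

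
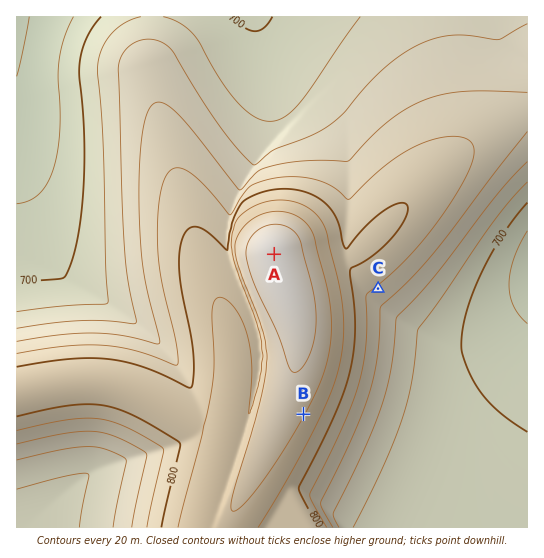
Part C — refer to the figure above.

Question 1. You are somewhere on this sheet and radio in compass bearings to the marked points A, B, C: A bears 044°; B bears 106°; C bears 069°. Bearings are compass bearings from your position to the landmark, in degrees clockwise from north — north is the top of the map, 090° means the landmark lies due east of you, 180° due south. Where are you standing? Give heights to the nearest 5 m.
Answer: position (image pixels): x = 159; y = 373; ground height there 800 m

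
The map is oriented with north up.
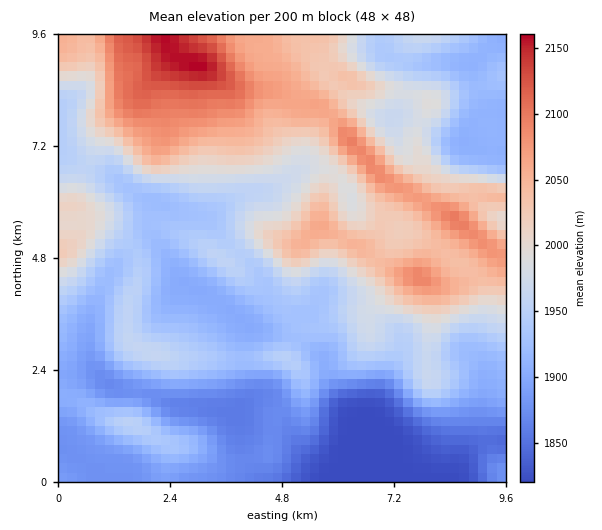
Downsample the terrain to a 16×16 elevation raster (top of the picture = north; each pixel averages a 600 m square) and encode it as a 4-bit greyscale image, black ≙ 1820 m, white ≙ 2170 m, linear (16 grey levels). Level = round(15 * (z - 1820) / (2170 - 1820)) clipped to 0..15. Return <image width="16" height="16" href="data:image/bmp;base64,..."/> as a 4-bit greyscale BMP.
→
<image width="16" height="16" href="data:image/bmp;base64,Qk32AAAAAAAAAHYAAAAoAAAAEAAAABAAAAABAAQAAAAAAIAAAAATCwAAEwsAABAAAAAAAAAAAAAAABEREQAiIiIAMzMzAERERABVVVUAZmZmAHd3dwCIiIgAmZmZAKqqqgC7u7sAzMzMAN3d3QDu7u4A////ADIzMyIQAAACM0VDIiEAARE0QyIiMQATMzIzMzNDIkZEM1ZVRVRVVkREZVREVWZnZlRkREVVZ5qYdVRFVnZ5u6qGVFVoqamaq4dVVWeKiZu5dlVmZniKqZhmeZiIeKqHVGiruqmat3ZEaczMyqqHd1SJze7LqZdlRKre7bqZdWVE"/>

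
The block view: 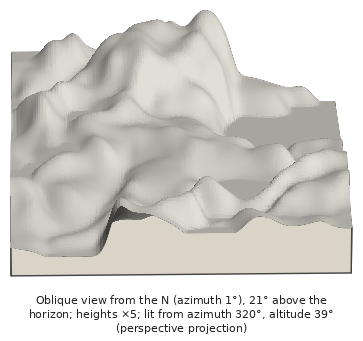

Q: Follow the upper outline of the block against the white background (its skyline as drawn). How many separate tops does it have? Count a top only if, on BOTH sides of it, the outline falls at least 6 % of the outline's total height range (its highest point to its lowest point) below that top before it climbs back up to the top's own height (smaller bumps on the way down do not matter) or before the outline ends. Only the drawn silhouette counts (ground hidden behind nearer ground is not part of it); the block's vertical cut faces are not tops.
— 2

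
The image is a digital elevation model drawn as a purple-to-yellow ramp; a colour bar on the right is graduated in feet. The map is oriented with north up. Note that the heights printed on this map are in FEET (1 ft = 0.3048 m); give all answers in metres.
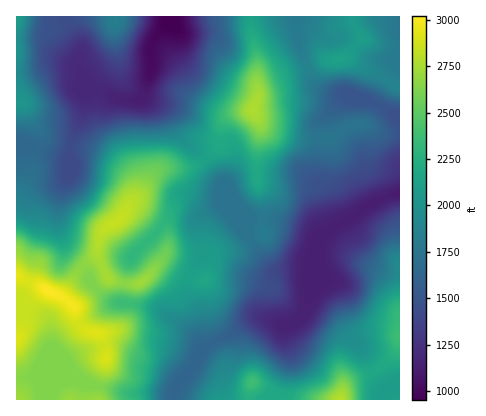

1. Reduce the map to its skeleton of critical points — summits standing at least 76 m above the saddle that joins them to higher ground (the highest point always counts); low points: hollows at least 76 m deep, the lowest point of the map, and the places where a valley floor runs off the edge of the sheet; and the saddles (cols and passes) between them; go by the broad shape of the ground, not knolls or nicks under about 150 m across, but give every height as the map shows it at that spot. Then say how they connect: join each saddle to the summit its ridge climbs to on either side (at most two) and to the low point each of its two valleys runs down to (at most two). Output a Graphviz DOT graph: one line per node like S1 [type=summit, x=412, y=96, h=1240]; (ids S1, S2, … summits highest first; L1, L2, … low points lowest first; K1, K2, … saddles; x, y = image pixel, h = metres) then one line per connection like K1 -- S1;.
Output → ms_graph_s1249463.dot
graph terrain {
  S1 [type=summit, x=48, y=290, h=921];
  S2 [type=summit, x=340, y=400, h=851];
  S3 [type=summit, x=252, y=110, h=845];
  S4 [type=summit, x=16, y=18, h=640];
  S5 [type=summit, x=116, y=20, h=559];
  L1 [type=low, x=170, y=22, h=290];
  L2 [type=low, x=400, y=194, h=336];
  K1 [type=saddle, x=98, y=386, h=801];
  K2 [type=saddle, x=128, y=304, h=721];
  K3 [type=saddle, x=158, y=232, h=705];
  K4 [type=saddle, x=206, y=160, h=650];
  K5 [type=saddle, x=34, y=148, h=500];
  K6 [type=saddle, x=212, y=344, h=495];
  K7 [type=saddle, x=66, y=22, h=441];
  K8 [type=saddle, x=96, y=86, h=363];
  K1 -- S1;
  K1 -- L1;
  K1 -- L2;
  K2 -- S1;
  K2 -- L1;
  K2 -- L2;
  K3 -- S1;
  K3 -- L1;
  K3 -- L2;
  K4 -- S1;
  K4 -- S3;
  K4 -- L1;
  K4 -- L2;
  K5 -- S1;
  K5 -- S4;
  K5 -- L1;
  K6 -- S1;
  K6 -- S2;
  K6 -- L2;
  K7 -- S4;
  K7 -- S5;
  K7 -- L1;
  K8 -- S1;
  K8 -- S5;
  K8 -- L1;
}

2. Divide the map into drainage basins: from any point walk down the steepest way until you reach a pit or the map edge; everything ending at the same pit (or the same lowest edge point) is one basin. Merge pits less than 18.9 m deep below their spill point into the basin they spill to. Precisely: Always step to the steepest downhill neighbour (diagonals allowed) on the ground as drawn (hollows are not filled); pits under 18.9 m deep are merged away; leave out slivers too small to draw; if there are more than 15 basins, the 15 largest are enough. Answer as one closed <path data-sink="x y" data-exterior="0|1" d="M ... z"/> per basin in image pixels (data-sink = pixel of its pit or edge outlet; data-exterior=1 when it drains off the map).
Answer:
<path data-sink="400 192" data-exterior="1" d="M348 58l-24 2-62 23-4 3 0 12-5 12-19 4-11 8-3 8-1 16-9 10-16 10-34 4-7 6-10 16-13 10-4 8 10 2 12 8 16 14 4 12-2 8-14 18-8 9-10 5-5 28-4 10-7 6-19 4 6 10 1 16-8 24 0 16 150 0 4-18 32 18 56 0 3-10 5-8 28-12 19-16 5-18 0-248z"/><path data-sink="166 16" data-exterior="1" d="M250 16l-234 0 0 384 81 0 1-16 8-24-1-16-6-10 19-4 7-6 4-10 5-28 10-5 8-9 14-18 2-8-4-12-22-19-8-4-9 1 5-10 13-10 13-20 10-4 24-1 10-4 19-17 1-16 3-8 11-8 19-4 5-12 0-10-1-30-6-24z"/><path data-sink="296 16" data-exterior="1" d="M352 16l-100 0-1 18 6 24 0 30 5-5 22-10 18-4 22-9 14 0 8-3 16-19z"/><path data-sink="400 28" data-exterior="1" d="M400 16l-48 0 1 6 9 16-18 20 6 1 50 28z"/><path data-sink="400 380" data-exterior="1" d="M400 337l-5 17-19 16-28 12-5 8-3 10 60 0z"/>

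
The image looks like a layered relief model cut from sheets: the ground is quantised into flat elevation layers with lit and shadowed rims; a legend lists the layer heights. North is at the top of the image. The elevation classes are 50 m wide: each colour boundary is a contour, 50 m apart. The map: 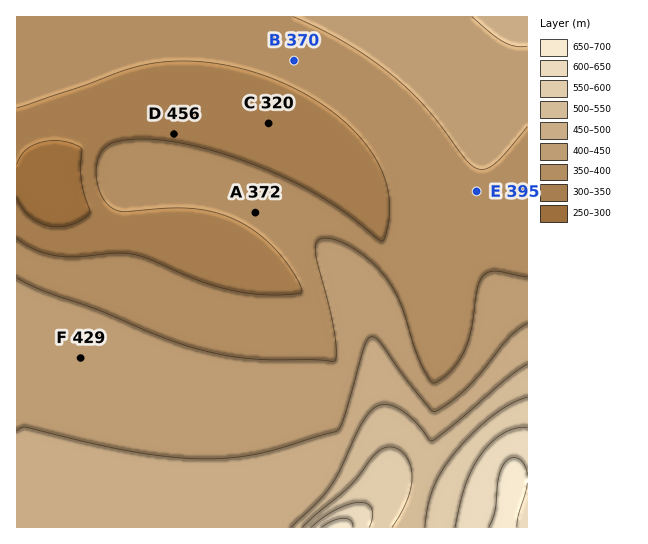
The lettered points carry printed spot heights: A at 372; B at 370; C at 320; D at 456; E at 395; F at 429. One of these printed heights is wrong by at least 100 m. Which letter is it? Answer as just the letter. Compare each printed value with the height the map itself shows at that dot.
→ D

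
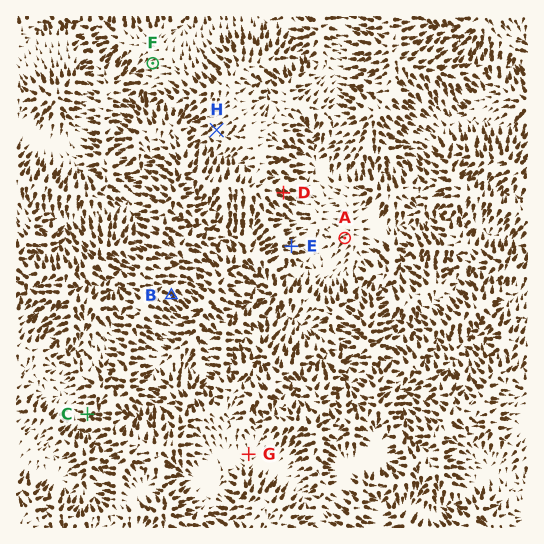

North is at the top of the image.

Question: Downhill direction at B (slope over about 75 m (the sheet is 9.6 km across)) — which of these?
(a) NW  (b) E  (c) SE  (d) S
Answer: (c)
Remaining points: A SW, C W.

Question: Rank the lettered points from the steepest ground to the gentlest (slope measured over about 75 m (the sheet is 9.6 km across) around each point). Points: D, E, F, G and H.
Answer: D E H F G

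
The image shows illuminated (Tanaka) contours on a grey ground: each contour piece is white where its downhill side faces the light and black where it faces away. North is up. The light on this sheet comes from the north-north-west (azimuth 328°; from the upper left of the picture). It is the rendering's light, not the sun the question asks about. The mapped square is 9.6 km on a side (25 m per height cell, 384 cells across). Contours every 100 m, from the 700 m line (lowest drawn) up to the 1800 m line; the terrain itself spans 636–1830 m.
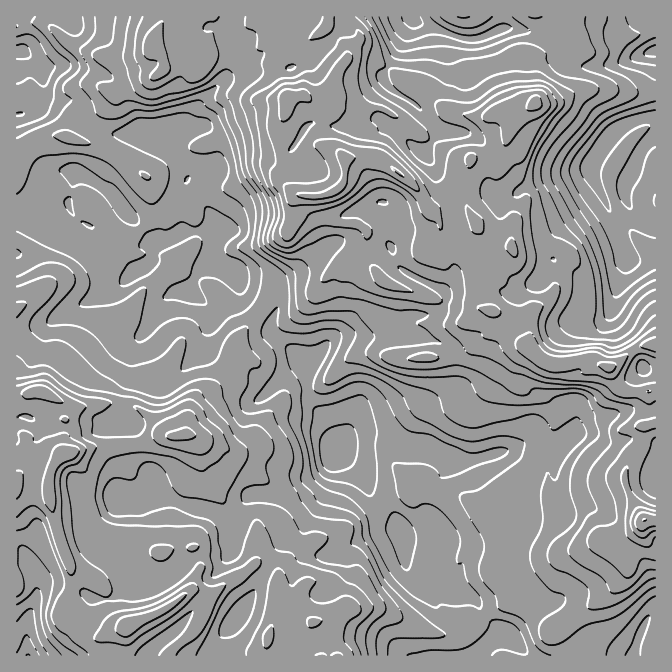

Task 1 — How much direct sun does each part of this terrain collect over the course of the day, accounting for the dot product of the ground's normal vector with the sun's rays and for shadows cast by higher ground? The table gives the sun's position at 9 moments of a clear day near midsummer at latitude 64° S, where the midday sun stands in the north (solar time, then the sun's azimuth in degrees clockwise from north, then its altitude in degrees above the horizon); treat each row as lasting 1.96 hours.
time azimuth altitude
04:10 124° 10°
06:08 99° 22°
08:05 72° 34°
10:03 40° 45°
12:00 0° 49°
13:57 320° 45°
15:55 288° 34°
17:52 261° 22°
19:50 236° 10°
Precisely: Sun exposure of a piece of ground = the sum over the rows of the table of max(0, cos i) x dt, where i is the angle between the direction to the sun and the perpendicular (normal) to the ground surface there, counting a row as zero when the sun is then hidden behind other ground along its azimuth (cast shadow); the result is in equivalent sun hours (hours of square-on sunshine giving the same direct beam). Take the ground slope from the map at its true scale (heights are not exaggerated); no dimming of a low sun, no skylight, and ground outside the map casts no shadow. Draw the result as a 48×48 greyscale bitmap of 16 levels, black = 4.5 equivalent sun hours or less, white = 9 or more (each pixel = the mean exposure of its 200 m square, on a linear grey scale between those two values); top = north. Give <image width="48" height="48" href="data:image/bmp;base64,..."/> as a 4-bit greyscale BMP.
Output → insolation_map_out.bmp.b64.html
<image width="48" height="48" href="data:image/bmp;base64,Qk32BAAAAAAAAHYAAAAoAAAAMAAAADAAAAABAAQAAAAAAIAEAAATCwAAEwsAABAAAAAAAAAAAAAAABEREQAiIiIAMzMzAERERABVVVUAZmZmAHd3dwCIiIgAmZmZAKqqqgC7u7sAzMzMAN3d3QDu7u4A////AFd1WbmJ3rnO7c3u7u3cqYZozu2mfO273Tp3zcdEfemK3tzdzdy5V6zcnMmaqM25vRuaze7INJyFfe3N3KZljO7u6kWu7Jq5fAnN3u7MxyilWd3O7su73u3d65nN7tlnaAXeu8zd3KbHNc3eze7u7rrdut3tzN2lRKW8iszMzM7MYq7ezO7t7ZzanN3cuqqpQ7V4zd26iL6c2o7u3e7t6p3Kre3bqoi7lId67cut3by6ve7ty97d2L3Lve3cyru9t3aM2mnO7u7anO7uyq3e2Ly7nN3u7tzcZ3Sd2L3u7u7rnO7u7uzMpauIbMzd3u67YXKMuszu7u7bve7u7u7bZKmHrdzMvd3My5esu8m83cqazu7u3u7caKqM7ty8q7u83LvcmKmsurvLqaze7u7bm8zO7u3NzMu77tvZKpi9uczNq93M3M25re3u7u7Nzd3dzOzVGZiXSZmKqs282Zqp3u3M7u7dzu7uuu7uu5eIZFmr7c3dx3ic3cuWV5ztru7u693u3M3tvM3e7e7tt3iauXZHc0a8ed3Jl+3MzKuY7u7u7N7cuYiZuZi7mImKk5ve3aqsyYZb3e7u3M3Mhniau8zduYU2qqhXvKetzN3dvc7tyI3rZHpqm8zMy5mYQAVEeMvN3Nzcq97u3IvtlTI0RXirqrpgAAJczd7tzN7t287u3Lvbu5UhEjNmepU0d6eHht3s3d3u7c3c3e23i8ub3czLqoiNy727MO7u3czN3d3c3e1TRq3u7dyJu73rzLq8u93u7ty73e3c3blTEDiru8uZu73prLnNzKmt7u3L3u3c7ainQ0rMzbztus7XWIecvep4ve7szd283dS6h4hmZDbN7u3tl6h6ze7Kq83du7u8y9e9yph2i9uc7sve2aiJze7u3tu97M3duLmc3czO62aM7dqL7Mqbve7u7tyo3tzGAUEpzt3ux5rN7cmsytubi87u3czd7uyJd0AFne3evd3N3d3dnd25O+7szcvc3NxYzbqldnvLvd3dvO7c3u7Vru3e677rzKlEi8zbm73sy6zb3e7N7u7I3O7uze3Ju6lmeKqGQ1nNyq277d7N7u6sma7t3uyJqql2ZneplyNTNL7N3M3u7u2Lq7ve7smLx3yqlnru7dhAB9ydu6rd3cmazMq8zJfO6EiJqb7ty8pkvNmMvLqru6aau9qWRYzu6ndnrMztqt3dzKW93cuIh4aLrOy6re7turyYq7yt3t3d6Evt28umdldorN3u7bd5vLupmrub7c3uucp1KMmnZmUzq83u7aYQE1dJq8yprLzKzaVorMx0RoUQN5rd25twAAGIu8y63d3t2mvs3e7suoQyI+zMqc6nVSAM7u3e3N3td87t3dy73szM3OrO7tq8pqgDzd7N3MzYru7t3u7t3d3e7euYmJupzc2Fvdx8zdur3e7u7u7u26q83Xl1rt3Mzd7Lvc3Zve6ru87t3d3u7d3aVgR7zt3e7d3MzMzOuu3avLyUSd3cze3LtbvbvM3e7MzN7M2r7d7Ku0ACQjFJzdzN7g=="/>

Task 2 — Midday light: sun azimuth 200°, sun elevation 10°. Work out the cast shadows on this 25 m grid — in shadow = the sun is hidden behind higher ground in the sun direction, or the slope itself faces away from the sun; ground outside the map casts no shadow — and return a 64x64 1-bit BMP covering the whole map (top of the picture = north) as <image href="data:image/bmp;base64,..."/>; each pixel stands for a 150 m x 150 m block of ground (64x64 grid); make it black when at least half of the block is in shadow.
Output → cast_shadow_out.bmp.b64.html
<image width="64" height="64" href="data:image/bmp;base64,Qk0+AgAAAAAAAD4AAAAoAAAAQAAAAEAAAAABAAEAAAAAAAACAAATCwAAEwsAAAIAAAAAAAAA////AAAAAAAAAAAD+ADgAAAABgP4AMAAAAAGQPAwAAAAMAAAcP4GAAP8AAcD/gYAA/8AB//8AgACf9A3//gAAIB/+Dv/8AAAwf/+P//gAADH/////+AAAAfH////4AAAD4f////AAgAPf////8ADMA//////wANwD/////+AAHMP/////4AAAx//////AAAHjv////8eAAeMjgw////AA4AAAB///+Qx7gACH//B79X/8A8//4AB5v/5f///gADA//v///8AAA9/9////AAABwf////4AAAA/////vAAAAb////8AAAAD/////wAAAAH/////gAAAzv////+D/AP/P////gP4B//////4APAP/9////gAAAf/z///8AAAP//n///wAAB///P//+AAOP//////8AHw///////wA8AH/////+ADgAf/3///wAOAD//f//+AA4AP/////8AAAE/////HgB4E///H/8AAHg3//8f/wAAGGf//w/zAA8A8///D+EAPwHjP/8P5wA/A+Af/wAPAB4H4B//AD8AAP/+D/+B/wAD//4H////IAf//gP//ggAA//wAD/8AAAB//8AH3wAAAL//+4B8AAB/n///4b8wAH+f////38AAP4/////+AEAfz/////AwRA//////wfDMB//////D4MwD/////+eAAAH/////w=="/>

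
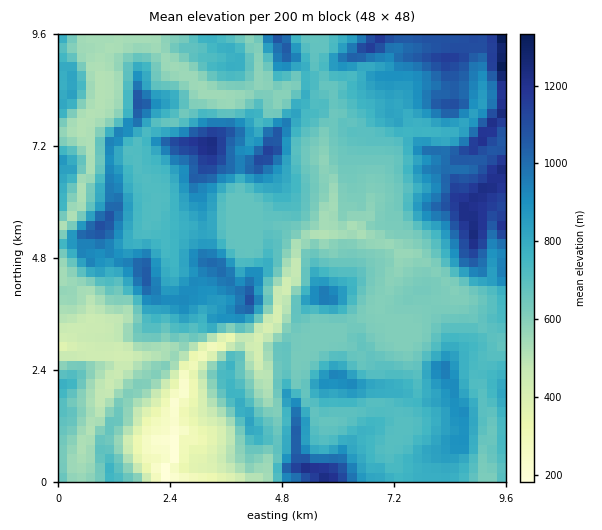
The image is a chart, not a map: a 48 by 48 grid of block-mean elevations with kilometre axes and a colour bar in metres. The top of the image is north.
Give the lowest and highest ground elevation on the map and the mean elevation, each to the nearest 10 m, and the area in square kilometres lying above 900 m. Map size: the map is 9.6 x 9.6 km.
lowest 160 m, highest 1370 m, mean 730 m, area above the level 18.2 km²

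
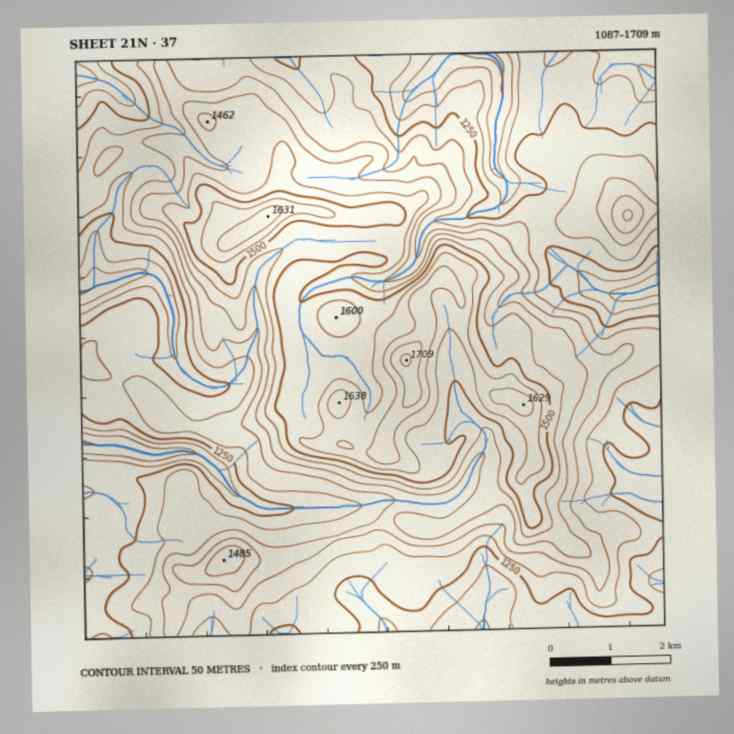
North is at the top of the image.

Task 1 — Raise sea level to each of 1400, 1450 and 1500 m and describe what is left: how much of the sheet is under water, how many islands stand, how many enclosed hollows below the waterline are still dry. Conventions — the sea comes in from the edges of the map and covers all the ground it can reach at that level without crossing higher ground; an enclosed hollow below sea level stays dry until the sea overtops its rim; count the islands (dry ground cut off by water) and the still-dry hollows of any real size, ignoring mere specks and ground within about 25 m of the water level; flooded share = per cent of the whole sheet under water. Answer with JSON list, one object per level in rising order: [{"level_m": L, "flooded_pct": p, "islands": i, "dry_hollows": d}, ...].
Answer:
[{"level_m": 1400, "flooded_pct": 68, "islands": 3, "dry_hollows": 0}, {"level_m": 1450, "flooded_pct": 77, "islands": 2, "dry_hollows": 0}, {"level_m": 1500, "flooded_pct": 84, "islands": 2, "dry_hollows": 0}]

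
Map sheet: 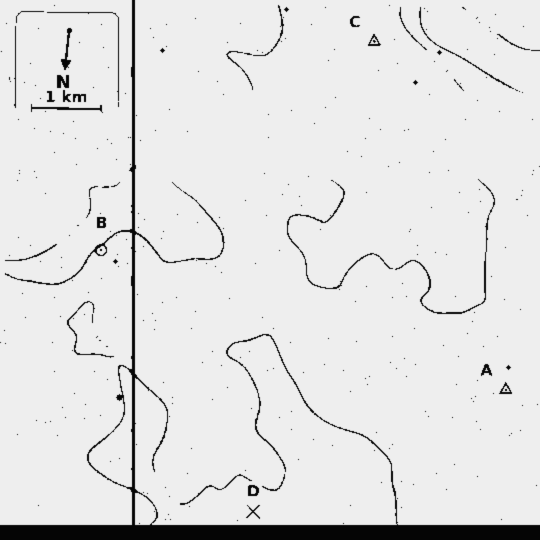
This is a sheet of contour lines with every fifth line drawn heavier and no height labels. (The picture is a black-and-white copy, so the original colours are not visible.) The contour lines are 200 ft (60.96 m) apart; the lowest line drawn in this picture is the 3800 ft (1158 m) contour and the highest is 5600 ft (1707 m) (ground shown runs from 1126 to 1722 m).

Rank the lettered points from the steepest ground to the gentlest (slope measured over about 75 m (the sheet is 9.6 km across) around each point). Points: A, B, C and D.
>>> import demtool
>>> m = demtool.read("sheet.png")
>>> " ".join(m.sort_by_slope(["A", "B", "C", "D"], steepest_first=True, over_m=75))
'D B A C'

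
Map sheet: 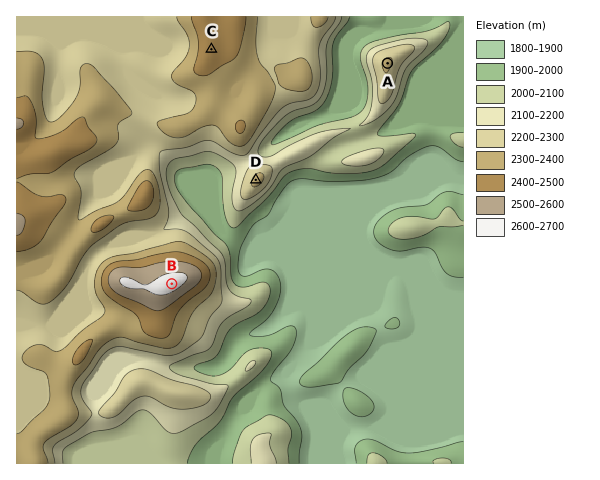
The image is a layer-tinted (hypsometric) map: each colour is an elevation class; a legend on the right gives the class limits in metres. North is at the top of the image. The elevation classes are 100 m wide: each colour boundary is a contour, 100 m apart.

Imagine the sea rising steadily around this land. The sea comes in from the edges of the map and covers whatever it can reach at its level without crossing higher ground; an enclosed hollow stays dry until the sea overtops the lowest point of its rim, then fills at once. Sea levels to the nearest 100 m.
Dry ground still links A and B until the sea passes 2100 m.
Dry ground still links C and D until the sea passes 2200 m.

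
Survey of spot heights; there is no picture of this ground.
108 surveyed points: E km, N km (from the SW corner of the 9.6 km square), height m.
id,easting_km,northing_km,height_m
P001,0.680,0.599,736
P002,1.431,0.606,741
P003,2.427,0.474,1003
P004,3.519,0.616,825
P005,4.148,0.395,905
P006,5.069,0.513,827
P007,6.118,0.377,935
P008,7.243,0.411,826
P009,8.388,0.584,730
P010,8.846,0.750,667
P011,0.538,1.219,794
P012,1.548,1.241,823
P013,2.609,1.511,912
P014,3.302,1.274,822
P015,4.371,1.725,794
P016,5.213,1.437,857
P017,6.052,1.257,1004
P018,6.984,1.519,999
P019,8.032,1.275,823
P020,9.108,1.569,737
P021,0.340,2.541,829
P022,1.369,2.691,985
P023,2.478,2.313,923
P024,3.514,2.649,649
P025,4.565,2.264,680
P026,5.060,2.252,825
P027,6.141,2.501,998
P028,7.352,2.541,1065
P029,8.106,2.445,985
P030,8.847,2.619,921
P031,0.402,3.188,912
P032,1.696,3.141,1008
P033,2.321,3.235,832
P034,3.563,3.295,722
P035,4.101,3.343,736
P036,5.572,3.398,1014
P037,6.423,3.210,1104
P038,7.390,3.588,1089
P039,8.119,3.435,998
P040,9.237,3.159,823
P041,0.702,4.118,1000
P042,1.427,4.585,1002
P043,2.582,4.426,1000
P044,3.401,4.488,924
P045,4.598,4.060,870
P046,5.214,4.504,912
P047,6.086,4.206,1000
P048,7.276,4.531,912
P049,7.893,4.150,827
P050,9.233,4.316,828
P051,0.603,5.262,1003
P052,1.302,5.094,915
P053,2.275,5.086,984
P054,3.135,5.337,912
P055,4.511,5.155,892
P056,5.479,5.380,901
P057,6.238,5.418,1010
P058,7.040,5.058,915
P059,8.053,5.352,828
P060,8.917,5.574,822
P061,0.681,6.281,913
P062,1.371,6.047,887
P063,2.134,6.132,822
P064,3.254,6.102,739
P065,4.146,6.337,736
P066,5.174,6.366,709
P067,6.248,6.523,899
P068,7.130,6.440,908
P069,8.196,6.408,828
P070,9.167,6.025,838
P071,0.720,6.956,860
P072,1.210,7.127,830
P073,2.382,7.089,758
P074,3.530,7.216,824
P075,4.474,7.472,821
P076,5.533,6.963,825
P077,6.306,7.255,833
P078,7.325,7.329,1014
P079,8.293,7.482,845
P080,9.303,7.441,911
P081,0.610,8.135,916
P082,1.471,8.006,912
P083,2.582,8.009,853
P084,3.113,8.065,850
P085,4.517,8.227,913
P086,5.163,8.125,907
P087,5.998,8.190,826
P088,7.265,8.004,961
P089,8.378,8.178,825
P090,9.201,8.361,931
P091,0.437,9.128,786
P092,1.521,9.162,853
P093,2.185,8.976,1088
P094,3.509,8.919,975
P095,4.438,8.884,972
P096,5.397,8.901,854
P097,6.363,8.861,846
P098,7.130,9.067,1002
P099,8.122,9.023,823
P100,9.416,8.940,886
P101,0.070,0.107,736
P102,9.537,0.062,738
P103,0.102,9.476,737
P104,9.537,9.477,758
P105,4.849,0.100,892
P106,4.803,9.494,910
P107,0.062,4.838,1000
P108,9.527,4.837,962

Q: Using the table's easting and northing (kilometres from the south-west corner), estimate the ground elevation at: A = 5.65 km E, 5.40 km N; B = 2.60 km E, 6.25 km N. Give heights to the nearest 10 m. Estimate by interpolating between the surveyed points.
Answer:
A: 910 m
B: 740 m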